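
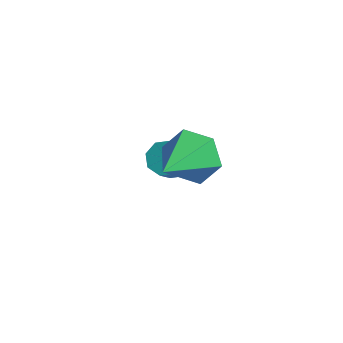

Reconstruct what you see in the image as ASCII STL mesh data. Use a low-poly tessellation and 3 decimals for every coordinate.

solid 
facet normal -0.082 0.872 -0.483
outer loop
vertex 4.117 2.246 2.732
vertex 3.714 1.844 2.074
vertex 3.251 2.167 2.736
endloop
endfacet
facet normal -0.007 0.124 0.992
outer loop
vertex 4.117 2.246 2.732
vertex 3.251 2.167 2.736
vertex 3.866 0.196 2.986
endloop
endfacet
facet normal -0.081 0.872 -0.482
outer loop
vertex 3.251 2.167 2.736
vertex 3.714 1.844 2.074
vertex 2.847 1.766 2.078
endloop
endfacet
facet normal -0.789 -0.172 0.589
outer loop
vertex 3.251 2.167 2.736
vertex 2.847 1.766 2.078
vertex 3.866 0.196 2.986
endloop
endfacet
facet normal -0.081 0.872 -0.482
outer loop
vertex 2.847 1.766 2.078
vertex 3.714 1.844 2.074
vertex 3.311 1.443 1.416
endloop
endfacet
facet normal -0.752 -0.619 -0.225
outer loop
vertex 2.847 1.766 2.078
vertex 3.311 1.443 1.416
vertex 3.866 0.196 2.986
endloop
endfacet
facet normal -0.081 0.872 -0.482
outer loop
vertex 3.311 1.443 1.416
vertex 3.714 1.844 2.074
vertex 4.177 1.521 1.412
endloop
endfacet
facet normal 0.066 -0.770 -0.635
outer loop
vertex 3.311 1.443 1.416
vertex 4.177 1.521 1.412
vertex 3.866 0.196 2.986
endloop
endfacet
facet normal -0.080 0.873 -0.482
outer loop
vertex 4.177 1.521 1.412
vertex 3.714 1.844 2.074
vertex 4.58 1.922 2.071
endloop
endfacet
facet normal 0.850 -0.474 -0.231
outer loop
vertex 4.177 1.521 1.412
vertex 4.58 1.922 2.071
vertex 3.866 0.196 2.986
endloop
endfacet
facet normal -0.080 0.872 -0.483
outer loop
vertex 4.58 1.922 2.071
vertex 3.714 1.844 2.074
vertex 4.117 2.246 2.732
endloop
endfacet
facet normal 0.812 -0.027 0.582
outer loop
vertex 4.58 1.922 2.071
vertex 4.117 2.246 2.732
vertex 3.866 0.196 2.986
endloop
endfacet
facet normal -0.148 0.634 -0.759
outer loop
vertex 2.319 3.787 -1.404
vertex 1.854 4.002 -1.134
vertex 2.419 4.129 -1.138
endloop
endfacet
facet normal 0.963 -0.082 -0.257
outer loop
vertex 2.319 3.787 -1.404
vertex 2.419 4.129 -1.138
vertex 2.512 2.963 -0.417
endloop
endfacet
facet normal 0.963 -0.082 -0.257
outer loop
vertex 2.512 2.963 -0.417
vertex 2.419 4.129 -1.138
vertex 2.612 3.305 -0.151
endloop
endfacet
facet normal 0.149 -0.634 0.759
outer loop
vertex 2.512 2.963 -0.417
vertex 2.612 3.305 -0.151
vertex 2.046 3.178 -0.146
endloop
endfacet
facet normal -0.148 0.634 -0.759
outer loop
vertex 2.419 4.129 -1.138
vertex 1.854 4.002 -1.134
vertex 2.188 4.396 -0.87
endloop
endfacet
facet normal 0.840 0.485 0.241
outer loop
vertex 2.419 4.129 -1.138
vertex 2.188 4.396 -0.87
vertex 2.612 3.305 -0.151
endloop
endfacet
facet normal 0.840 0.485 0.241
outer loop
vertex 2.612 3.305 -0.151
vertex 2.188 4.396 -0.87
vertex 2.381 3.572 0.117
endloop
endfacet
facet normal 0.149 -0.633 0.759
outer loop
vertex 2.612 3.305 -0.151
vertex 2.381 3.572 0.117
vertex 2.046 3.178 -0.146
endloop
endfacet
facet normal -0.149 0.634 -0.758
outer loop
vertex 2.188 4.396 -0.87
vertex 1.854 4.002 -1.134
vertex 1.761 4.432 -0.756
endloop
endfacet
facet normal 0.225 0.769 0.598
outer loop
vertex 2.188 4.396 -0.87
vertex 1.761 4.432 -0.756
vertex 2.381 3.572 0.117
endloop
endfacet
facet normal 0.226 0.769 0.598
outer loop
vertex 2.381 3.572 0.117
vertex 1.761 4.432 -0.756
vertex 1.953 3.609 0.231
endloop
endfacet
facet normal 0.148 -0.633 0.760
outer loop
vertex 2.381 3.572 0.117
vertex 1.953 3.609 0.231
vertex 2.046 3.178 -0.146
endloop
endfacet
facet normal -0.148 0.635 -0.758
outer loop
vertex 1.761 4.432 -0.756
vertex 1.854 4.002 -1.134
vertex 1.388 4.217 -0.863
endloop
endfacet
facet normal -0.521 0.603 0.604
outer loop
vertex 1.761 4.432 -0.756
vertex 1.388 4.217 -0.863
vertex 1.953 3.609 0.231
endloop
endfacet
facet normal -0.523 0.601 0.604
outer loop
vertex 1.953 3.609 0.231
vertex 1.388 4.217 -0.863
vertex 1.581 3.393 0.124
endloop
endfacet
facet normal 0.149 -0.633 0.760
outer loop
vertex 1.953 3.609 0.231
vertex 1.581 3.393 0.124
vertex 2.046 3.178 -0.146
endloop
endfacet
facet normal -0.149 0.634 -0.759
outer loop
vertex 1.388 4.217 -0.863
vertex 1.854 4.002 -1.134
vertex 1.288 3.875 -1.129
endloop
endfacet
facet normal -0.963 0.082 0.257
outer loop
vertex 1.388 4.217 -0.863
vertex 1.288 3.875 -1.129
vertex 1.581 3.393 0.124
endloop
endfacet
facet normal -0.963 0.082 0.257
outer loop
vertex 1.581 3.393 0.124
vertex 1.288 3.875 -1.129
vertex 1.481 3.051 -0.142
endloop
endfacet
facet normal 0.148 -0.634 0.759
outer loop
vertex 1.581 3.393 0.124
vertex 1.481 3.051 -0.142
vertex 2.046 3.178 -0.146
endloop
endfacet
facet normal -0.149 0.633 -0.759
outer loop
vertex 1.288 3.875 -1.129
vertex 1.854 4.002 -1.134
vertex 1.519 3.608 -1.397
endloop
endfacet
facet normal -0.840 -0.485 -0.241
outer loop
vertex 1.288 3.875 -1.129
vertex 1.519 3.608 -1.397
vertex 1.481 3.051 -0.142
endloop
endfacet
facet normal -0.840 -0.485 -0.241
outer loop
vertex 1.481 3.051 -0.142
vertex 1.519 3.608 -1.397
vertex 1.712 2.784 -0.41
endloop
endfacet
facet normal 0.148 -0.634 0.759
outer loop
vertex 1.481 3.051 -0.142
vertex 1.712 2.784 -0.41
vertex 2.046 3.178 -0.146
endloop
endfacet
facet normal -0.148 0.633 -0.760
outer loop
vertex 1.519 3.608 -1.397
vertex 1.854 4.002 -1.134
vertex 1.947 3.571 -1.511
endloop
endfacet
facet normal -0.226 -0.769 -0.598
outer loop
vertex 1.519 3.608 -1.397
vertex 1.947 3.571 -1.511
vertex 1.712 2.784 -0.41
endloop
endfacet
facet normal -0.225 -0.769 -0.598
outer loop
vertex 1.712 2.784 -0.41
vertex 1.947 3.571 -1.511
vertex 2.139 2.748 -0.524
endloop
endfacet
facet normal 0.149 -0.634 0.758
outer loop
vertex 1.712 2.784 -0.41
vertex 2.139 2.748 -0.524
vertex 2.046 3.178 -0.146
endloop
endfacet
facet normal -0.149 0.633 -0.760
outer loop
vertex 1.947 3.571 -1.511
vertex 1.854 4.002 -1.134
vertex 2.319 3.787 -1.404
endloop
endfacet
facet normal 0.523 -0.602 -0.604
outer loop
vertex 1.947 3.571 -1.511
vertex 2.319 3.787 -1.404
vertex 2.139 2.748 -0.524
endloop
endfacet
facet normal 0.521 -0.602 -0.605
outer loop
vertex 2.139 2.748 -0.524
vertex 2.319 3.787 -1.404
vertex 2.512 2.963 -0.417
endloop
endfacet
facet normal 0.148 -0.635 0.758
outer loop
vertex 2.139 2.748 -0.524
vertex 2.512 2.963 -0.417
vertex 2.046 3.178 -0.146
endloop
endfacet

endsolid


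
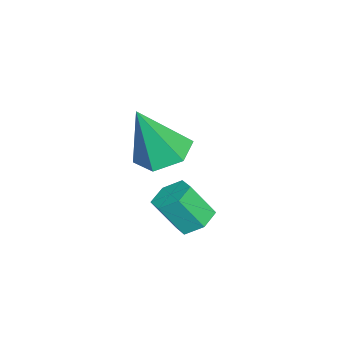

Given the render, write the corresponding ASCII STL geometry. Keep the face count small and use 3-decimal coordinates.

solid 
facet normal -0.113 0.543 -0.832
outer loop
vertex -3.07 -1.639 -3.456
vertex -3.683 -1.437 -3.241
vertex -3.131 -1.075 -3.08
endloop
endfacet
facet normal 0.990 0.137 -0.044
outer loop
vertex -3.07 -1.639 -3.456
vertex -3.131 -1.075 -3.08
vertex -2.924 -2.345 -2.374
endloop
endfacet
facet normal 0.990 0.136 -0.046
outer loop
vertex -2.924 -2.345 -2.374
vertex -3.131 -1.075 -3.08
vertex -2.984 -1.781 -1.998
endloop
endfacet
facet normal 0.113 -0.543 0.832
outer loop
vertex -2.924 -2.345 -2.374
vertex -2.984 -1.781 -1.998
vertex -3.537 -2.143 -2.159
endloop
endfacet
facet normal -0.114 0.543 -0.832
outer loop
vertex -3.131 -1.075 -3.08
vertex -3.683 -1.437 -3.241
vertex -3.743 -0.874 -2.865
endloop
endfacet
facet normal 0.418 0.786 0.456
outer loop
vertex -3.131 -1.075 -3.08
vertex -3.743 -0.874 -2.865
vertex -2.984 -1.781 -1.998
endloop
endfacet
facet normal 0.419 0.786 0.455
outer loop
vertex -2.984 -1.781 -1.998
vertex -3.743 -0.874 -2.865
vertex -3.597 -1.579 -1.783
endloop
endfacet
facet normal 0.113 -0.543 0.832
outer loop
vertex -2.984 -1.781 -1.998
vertex -3.597 -1.579 -1.783
vertex -3.537 -2.143 -2.159
endloop
endfacet
facet normal -0.113 0.544 -0.832
outer loop
vertex -3.743 -0.874 -2.865
vertex -3.683 -1.437 -3.241
vertex -4.296 -1.235 -3.026
endloop
endfacet
facet normal -0.571 0.651 0.501
outer loop
vertex -3.743 -0.874 -2.865
vertex -4.296 -1.235 -3.026
vertex -3.597 -1.579 -1.783
endloop
endfacet
facet normal -0.571 0.650 0.501
outer loop
vertex -3.597 -1.579 -1.783
vertex -4.296 -1.235 -3.026
vertex -4.15 -1.941 -1.944
endloop
endfacet
facet normal 0.113 -0.543 0.832
outer loop
vertex -3.597 -1.579 -1.783
vertex -4.15 -1.941 -1.944
vertex -3.537 -2.143 -2.159
endloop
endfacet
facet normal -0.113 0.543 -0.832
outer loop
vertex -4.296 -1.235 -3.026
vertex -3.683 -1.437 -3.241
vertex -4.236 -1.799 -3.402
endloop
endfacet
facet normal -0.990 -0.135 0.045
outer loop
vertex -4.296 -1.235 -3.026
vertex -4.236 -1.799 -3.402
vertex -4.15 -1.941 -1.944
endloop
endfacet
facet normal -0.990 -0.137 0.045
outer loop
vertex -4.15 -1.941 -1.944
vertex -4.236 -1.799 -3.402
vertex -4.089 -2.505 -2.32
endloop
endfacet
facet normal 0.113 -0.543 0.832
outer loop
vertex -4.15 -1.941 -1.944
vertex -4.089 -2.505 -2.32
vertex -3.537 -2.143 -2.159
endloop
endfacet
facet normal -0.113 0.543 -0.832
outer loop
vertex -4.236 -1.799 -3.402
vertex -3.683 -1.437 -3.241
vertex -3.623 -2.001 -3.617
endloop
endfacet
facet normal -0.419 -0.786 -0.456
outer loop
vertex -4.236 -1.799 -3.402
vertex -3.623 -2.001 -3.617
vertex -4.089 -2.505 -2.32
endloop
endfacet
facet normal -0.418 -0.786 -0.456
outer loop
vertex -4.089 -2.505 -2.32
vertex -3.623 -2.001 -3.617
vertex -3.477 -2.706 -2.535
endloop
endfacet
facet normal 0.114 -0.543 0.832
outer loop
vertex -4.089 -2.505 -2.32
vertex -3.477 -2.706 -2.535
vertex -3.537 -2.143 -2.159
endloop
endfacet
facet normal -0.113 0.543 -0.832
outer loop
vertex -3.623 -2.001 -3.617
vertex -3.683 -1.437 -3.241
vertex -3.07 -1.639 -3.456
endloop
endfacet
facet normal 0.571 -0.650 -0.501
outer loop
vertex -3.623 -2.001 -3.617
vertex -3.07 -1.639 -3.456
vertex -3.477 -2.706 -2.535
endloop
endfacet
facet normal 0.571 -0.650 -0.501
outer loop
vertex -3.477 -2.706 -2.535
vertex -3.07 -1.639 -3.456
vertex -2.924 -2.345 -2.374
endloop
endfacet
facet normal 0.113 -0.544 0.832
outer loop
vertex -3.477 -2.706 -2.535
vertex -2.924 -2.345 -2.374
vertex -3.537 -2.143 -2.159
endloop
endfacet
facet normal -0.227 0.322 -0.919
outer loop
vertex -3.477 -1.756 -0.655
vertex -4.06 -2.472 -0.762
vertex -4.369 -1.671 -0.405
endloop
endfacet
facet normal 0.242 0.756 0.608
outer loop
vertex -3.477 -1.756 -0.655
vertex -4.369 -1.671 -0.405
vertex -3.6 -3.128 1.102
endloop
endfacet
facet normal -0.227 0.322 -0.919
outer loop
vertex -4.369 -1.671 -0.405
vertex -4.06 -2.472 -0.762
vertex -4.952 -2.387 -0.512
endloop
endfacet
facet normal -0.608 0.392 0.690
outer loop
vertex -4.369 -1.671 -0.405
vertex -4.952 -2.387 -0.512
vertex -3.6 -3.128 1.102
endloop
endfacet
facet normal -0.227 0.323 -0.919
outer loop
vertex -4.952 -2.387 -0.512
vertex -4.06 -2.472 -0.762
vertex -4.644 -3.188 -0.87
endloop
endfacet
facet normal -0.768 -0.483 0.421
outer loop
vertex -4.952 -2.387 -0.512
vertex -4.644 -3.188 -0.87
vertex -3.6 -3.128 1.102
endloop
endfacet
facet normal -0.227 0.323 -0.919
outer loop
vertex -4.644 -3.188 -0.87
vertex -4.06 -2.472 -0.762
vertex -3.752 -3.273 -1.12
endloop
endfacet
facet normal -0.075 -0.995 0.070
outer loop
vertex -4.644 -3.188 -0.87
vertex -3.752 -3.273 -1.12
vertex -3.6 -3.128 1.102
endloop
endfacet
facet normal -0.228 0.323 -0.919
outer loop
vertex -3.752 -3.273 -1.12
vertex -4.06 -2.472 -0.762
vertex -3.169 -2.557 -1.013
endloop
endfacet
facet normal 0.776 -0.630 -0.012
outer loop
vertex -3.752 -3.273 -1.12
vertex -3.169 -2.557 -1.013
vertex -3.6 -3.128 1.102
endloop
endfacet
facet normal -0.228 0.323 -0.919
outer loop
vertex -3.169 -2.557 -1.013
vertex -4.06 -2.472 -0.762
vertex -3.477 -1.756 -0.655
endloop
endfacet
facet normal 0.935 0.245 0.257
outer loop
vertex -3.169 -2.557 -1.013
vertex -3.477 -1.756 -0.655
vertex -3.6 -3.128 1.102
endloop
endfacet

endsolid


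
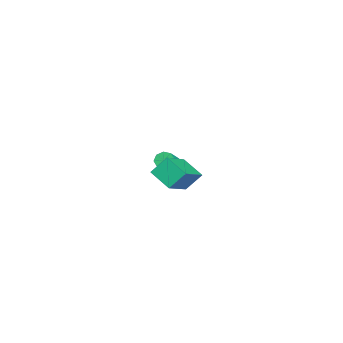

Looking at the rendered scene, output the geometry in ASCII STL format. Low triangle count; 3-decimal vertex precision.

solid 
facet normal -0.841 0.261 -0.474
outer loop
vertex 1.429 1.91 1.286
vertex 2.144 2.987 0.609
vertex 1.724 1.107 0.321
endloop
endfacet
facet normal -0.490 -0.738 0.464
outer loop
vertex 3.516 0.553 1.331
vertex 1.429 1.91 1.286
vertex 1.724 1.107 0.321
endloop
endfacet
facet normal -0.841 0.261 -0.475
outer loop
vertex 1.724 1.107 0.321
vertex 2.144 2.987 0.609
vertex 2.44 2.184 -0.356
endloop
endfacet
facet normal 0.229 -0.623 -0.748
outer loop
vertex 2.44 2.184 -0.356
vertex 3.516 0.553 1.331
vertex 1.724 1.107 0.321
endloop
endfacet
facet normal -0.229 0.623 0.748
outer loop
vertex 1.429 1.91 1.286
vertex 3.936 2.433 1.619
vertex 2.144 2.987 0.609
endloop
endfacet
facet normal -0.490 -0.738 0.464
outer loop
vertex 3.22 1.356 2.296
vertex 1.429 1.91 1.286
vertex 3.516 0.553 1.331
endloop
endfacet
facet normal -0.229 0.623 0.748
outer loop
vertex 3.22 1.356 2.296
vertex 3.936 2.433 1.619
vertex 1.429 1.91 1.286
endloop
endfacet
facet normal 0.490 0.738 -0.464
outer loop
vertex 2.144 2.987 0.609
vertex 3.936 2.433 1.619
vertex 2.44 2.184 -0.356
endloop
endfacet
facet normal 0.229 -0.623 -0.748
outer loop
vertex 4.231 1.63 0.654
vertex 3.516 0.553 1.331
vertex 2.44 2.184 -0.356
endloop
endfacet
facet normal 0.490 0.738 -0.464
outer loop
vertex 2.44 2.184 -0.356
vertex 3.936 2.433 1.619
vertex 4.231 1.63 0.654
endloop
endfacet
facet normal 0.841 -0.260 0.474
outer loop
vertex 4.231 1.63 0.654
vertex 3.22 1.356 2.296
vertex 3.516 0.553 1.331
endloop
endfacet
facet normal 0.841 -0.261 0.474
outer loop
vertex 3.936 2.433 1.619
vertex 3.22 1.356 2.296
vertex 4.231 1.63 0.654
endloop
endfacet
facet normal -0.732 0.191 -0.654
outer loop
vertex -3.937 -0.047 -2.667
vertex -4.21 0.287 -2.264
vertex -3.808 0.385 -2.685
endloop
endfacet
facet normal 0.618 -0.216 -0.756
outer loop
vertex -3.937 -0.047 -2.667
vertex -3.808 0.385 -2.685
vertex -2.898 -0.321 -1.739
endloop
endfacet
facet normal 0.618 -0.216 -0.756
outer loop
vertex -2.898 -0.321 -1.739
vertex -3.808 0.385 -2.685
vertex -2.769 0.112 -1.757
endloop
endfacet
facet normal 0.733 -0.191 0.653
outer loop
vertex -2.898 -0.321 -1.739
vertex -2.769 0.112 -1.757
vertex -3.17 0.013 -1.336
endloop
endfacet
facet normal -0.732 0.192 -0.654
outer loop
vertex -3.808 0.385 -2.685
vertex -4.21 0.287 -2.264
vertex -3.914 0.76 -2.456
endloop
endfacet
facet normal 0.640 0.524 -0.562
outer loop
vertex -3.808 0.385 -2.685
vertex -3.914 0.76 -2.456
vertex -2.769 0.112 -1.757
endloop
endfacet
facet normal 0.640 0.524 -0.562
outer loop
vertex -2.769 0.112 -1.757
vertex -3.914 0.76 -2.456
vertex -2.874 0.486 -1.528
endloop
endfacet
facet normal 0.733 -0.194 0.652
outer loop
vertex -2.769 0.112 -1.757
vertex -2.874 0.486 -1.528
vertex -3.17 0.013 -1.336
endloop
endfacet
facet normal -0.732 0.193 -0.654
outer loop
vertex -3.914 0.76 -2.456
vertex -4.21 0.287 -2.264
vertex -4.193 0.857 -2.115
endloop
endfacet
facet normal 0.286 0.957 -0.038
outer loop
vertex -3.914 0.76 -2.456
vertex -4.193 0.857 -2.115
vertex -2.874 0.486 -1.528
endloop
endfacet
facet normal 0.287 0.957 -0.040
outer loop
vertex -2.874 0.486 -1.528
vertex -4.193 0.857 -2.115
vertex -3.154 0.584 -1.187
endloop
endfacet
facet normal 0.731 -0.191 0.655
outer loop
vertex -2.874 0.486 -1.528
vertex -3.154 0.584 -1.187
vertex -3.17 0.013 -1.336
endloop
endfacet
facet normal -0.732 0.193 -0.654
outer loop
vertex -4.193 0.857 -2.115
vertex -4.21 0.287 -2.264
vertex -4.482 0.621 -1.861
endloop
endfacet
facet normal -0.234 0.830 0.506
outer loop
vertex -4.193 0.857 -2.115
vertex -4.482 0.621 -1.861
vertex -3.154 0.584 -1.187
endloop
endfacet
facet normal -0.234 0.829 0.507
outer loop
vertex -3.154 0.584 -1.187
vertex -4.482 0.621 -1.861
vertex -3.443 0.347 -0.933
endloop
endfacet
facet normal 0.732 -0.191 0.654
outer loop
vertex -3.154 0.584 -1.187
vertex -3.443 0.347 -0.933
vertex -3.17 0.013 -1.336
endloop
endfacet
facet normal -0.733 0.191 -0.653
outer loop
vertex -4.482 0.621 -1.861
vertex -4.21 0.287 -2.264
vertex -4.611 0.188 -1.843
endloop
endfacet
facet normal -0.618 0.216 0.756
outer loop
vertex -4.482 0.621 -1.861
vertex -4.611 0.188 -1.843
vertex -3.443 0.347 -0.933
endloop
endfacet
facet normal -0.618 0.216 0.756
outer loop
vertex -3.443 0.347 -0.933
vertex -4.611 0.188 -1.843
vertex -3.572 -0.085 -0.915
endloop
endfacet
facet normal 0.732 -0.191 0.654
outer loop
vertex -3.443 0.347 -0.933
vertex -3.572 -0.085 -0.915
vertex -3.17 0.013 -1.336
endloop
endfacet
facet normal -0.733 0.194 -0.652
outer loop
vertex -4.611 0.188 -1.843
vertex -4.21 0.287 -2.264
vertex -4.506 -0.186 -2.072
endloop
endfacet
facet normal -0.640 -0.524 0.562
outer loop
vertex -4.611 0.188 -1.843
vertex -4.506 -0.186 -2.072
vertex -3.572 -0.085 -0.915
endloop
endfacet
facet normal -0.640 -0.524 0.562
outer loop
vertex -3.572 -0.085 -0.915
vertex -4.506 -0.186 -2.072
vertex -3.466 -0.46 -1.144
endloop
endfacet
facet normal 0.732 -0.192 0.654
outer loop
vertex -3.572 -0.085 -0.915
vertex -3.466 -0.46 -1.144
vertex -3.17 0.013 -1.336
endloop
endfacet
facet normal -0.731 0.191 -0.655
outer loop
vertex -4.506 -0.186 -2.072
vertex -4.21 0.287 -2.264
vertex -4.226 -0.284 -2.413
endloop
endfacet
facet normal -0.287 -0.957 0.039
outer loop
vertex -4.506 -0.186 -2.072
vertex -4.226 -0.284 -2.413
vertex -3.466 -0.46 -1.144
endloop
endfacet
facet normal -0.286 -0.957 0.038
outer loop
vertex -3.466 -0.46 -1.144
vertex -4.226 -0.284 -2.413
vertex -3.187 -0.557 -1.485
endloop
endfacet
facet normal 0.732 -0.193 0.654
outer loop
vertex -3.466 -0.46 -1.144
vertex -3.187 -0.557 -1.485
vertex -3.17 0.013 -1.336
endloop
endfacet
facet normal -0.732 0.191 -0.654
outer loop
vertex -4.226 -0.284 -2.413
vertex -4.21 0.287 -2.264
vertex -3.937 -0.047 -2.667
endloop
endfacet
facet normal 0.235 -0.829 -0.507
outer loop
vertex -4.226 -0.284 -2.413
vertex -3.937 -0.047 -2.667
vertex -3.187 -0.557 -1.485
endloop
endfacet
facet normal 0.233 -0.830 -0.506
outer loop
vertex -3.187 -0.557 -1.485
vertex -3.937 -0.047 -2.667
vertex -2.898 -0.321 -1.739
endloop
endfacet
facet normal 0.732 -0.193 0.654
outer loop
vertex -3.187 -0.557 -1.485
vertex -2.898 -0.321 -1.739
vertex -3.17 0.013 -1.336
endloop
endfacet

endsolid


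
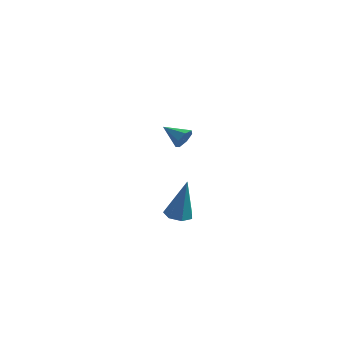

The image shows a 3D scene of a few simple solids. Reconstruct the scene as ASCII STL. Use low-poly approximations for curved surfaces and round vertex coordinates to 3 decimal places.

solid 
facet normal 0.921 -0.120 -0.372
outer loop
vertex -2.106 4.011 0.913
vertex -2.352 3.722 0.397
vertex -2.234 4.345 0.488
endloop
endfacet
facet normal -0.084 0.771 0.631
outer loop
vertex -2.106 4.011 0.913
vertex -2.234 4.345 0.488
vertex -3.548 3.878 0.883
endloop
endfacet
facet normal 0.920 -0.120 -0.374
outer loop
vertex -2.234 4.345 0.488
vertex -2.352 3.722 0.397
vertex -2.452 4.21 -0.005
endloop
endfacet
facet normal -0.359 0.929 -0.096
outer loop
vertex -2.234 4.345 0.488
vertex -2.452 4.21 -0.005
vertex -3.548 3.878 0.883
endloop
endfacet
facet normal 0.920 -0.119 -0.373
outer loop
vertex -2.452 4.21 -0.005
vertex -2.352 3.722 0.397
vertex -2.594 3.708 -0.195
endloop
endfacet
facet normal -0.644 0.423 -0.637
outer loop
vertex -2.452 4.21 -0.005
vertex -2.594 3.708 -0.195
vertex -3.548 3.878 0.883
endloop
endfacet
facet normal 0.920 -0.120 -0.373
outer loop
vertex -2.594 3.708 -0.195
vertex -2.352 3.722 0.397
vertex -2.554 3.217 0.061
endloop
endfacet
facet normal -0.725 -0.364 -0.584
outer loop
vertex -2.594 3.708 -0.195
vertex -2.554 3.217 0.061
vertex -3.548 3.878 0.883
endloop
endfacet
facet normal 0.920 -0.120 -0.373
outer loop
vertex -2.554 3.217 0.061
vertex -2.352 3.722 0.397
vertex -2.362 3.106 0.57
endloop
endfacet
facet normal -0.542 -0.840 0.021
outer loop
vertex -2.554 3.217 0.061
vertex -2.362 3.106 0.57
vertex -3.548 3.878 0.883
endloop
endfacet
facet normal 0.920 -0.120 -0.373
outer loop
vertex -2.362 3.106 0.57
vertex -2.352 3.722 0.397
vertex -2.162 3.46 0.949
endloop
endfacet
facet normal -0.230 -0.648 0.726
outer loop
vertex -2.362 3.106 0.57
vertex -2.162 3.46 0.949
vertex -3.548 3.878 0.883
endloop
endfacet
facet normal 0.920 -0.118 -0.373
outer loop
vertex -2.162 3.46 0.949
vertex -2.352 3.722 0.397
vertex -2.106 4.011 0.913
endloop
endfacet
facet normal -0.027 0.068 0.997
outer loop
vertex -2.162 3.46 0.949
vertex -2.106 4.011 0.913
vertex -3.548 3.878 0.883
endloop
endfacet
facet normal -0.167 -0.077 -0.983
outer loop
vertex 0.865 -2.155 -0.699
vertex 0.451 -2.683 -0.587
vertex 0.297 -2.021 -0.613
endloop
endfacet
facet normal 0.250 0.954 0.163
outer loop
vertex 0.865 -2.155 -0.699
vertex 0.297 -2.021 -0.613
vertex 0.809 -2.517 1.507
endloop
endfacet
facet normal -0.168 -0.078 -0.983
outer loop
vertex 0.297 -2.021 -0.613
vertex 0.451 -2.683 -0.587
vertex -0.155 -2.386 -0.507
endloop
endfacet
facet normal -0.551 0.773 0.314
outer loop
vertex 0.297 -2.021 -0.613
vertex -0.155 -2.386 -0.507
vertex 0.809 -2.517 1.507
endloop
endfacet
facet normal -0.168 -0.078 -0.983
outer loop
vertex -0.155 -2.386 -0.507
vertex 0.451 -2.683 -0.587
vertex -0.15 -2.974 -0.461
endloop
endfacet
facet normal -0.901 0.026 0.433
outer loop
vertex -0.155 -2.386 -0.507
vertex -0.15 -2.974 -0.461
vertex 0.809 -2.517 1.507
endloop
endfacet
facet normal -0.168 -0.078 -0.983
outer loop
vertex -0.15 -2.974 -0.461
vertex 0.451 -2.683 -0.587
vertex 0.308 -3.343 -0.51
endloop
endfacet
facet normal -0.538 -0.725 0.430
outer loop
vertex -0.15 -2.974 -0.461
vertex 0.308 -3.343 -0.51
vertex 0.809 -2.517 1.507
endloop
endfacet
facet normal -0.168 -0.078 -0.983
outer loop
vertex 0.308 -3.343 -0.51
vertex 0.451 -2.683 -0.587
vertex 0.874 -3.215 -0.617
endloop
endfacet
facet normal 0.265 -0.914 0.308
outer loop
vertex 0.308 -3.343 -0.51
vertex 0.874 -3.215 -0.617
vertex 0.809 -2.517 1.507
endloop
endfacet
facet normal -0.167 -0.078 -0.983
outer loop
vertex 0.874 -3.215 -0.617
vertex 0.451 -2.683 -0.587
vertex 1.122 -2.686 -0.701
endloop
endfacet
facet normal 0.903 -0.398 0.159
outer loop
vertex 0.874 -3.215 -0.617
vertex 1.122 -2.686 -0.701
vertex 0.809 -2.517 1.507
endloop
endfacet
facet normal -0.167 -0.077 -0.983
outer loop
vertex 1.122 -2.686 -0.701
vertex 0.451 -2.683 -0.587
vertex 0.865 -2.155 -0.699
endloop
endfacet
facet normal 0.896 0.433 0.094
outer loop
vertex 1.122 -2.686 -0.701
vertex 0.865 -2.155 -0.699
vertex 0.809 -2.517 1.507
endloop
endfacet

endsolid


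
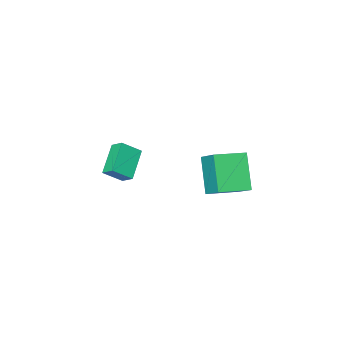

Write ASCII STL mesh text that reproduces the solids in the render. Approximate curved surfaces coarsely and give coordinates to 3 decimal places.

solid 
facet normal -0.653 -0.549 0.521
outer loop
vertex -0.136 -2.827 2.43
vertex -0.286 -2.178 2.925
vertex -1.011 -2.476 1.703
endloop
endfacet
facet normal 0.181 -0.783 -0.596
outer loop
vertex 0.126 -1.522 0.795
vertex -0.136 -2.827 2.43
vertex -1.011 -2.476 1.703
endloop
endfacet
facet normal -0.653 -0.549 0.521
outer loop
vertex -1.011 -2.476 1.703
vertex -0.286 -2.178 2.925
vertex -1.161 -1.827 2.198
endloop
endfacet
facet normal -0.735 0.295 -0.610
outer loop
vertex -1.161 -1.827 2.198
vertex 0.126 -1.522 0.795
vertex -1.011 -2.476 1.703
endloop
endfacet
facet normal 0.735 -0.295 0.610
outer loop
vertex -0.136 -2.827 2.43
vertex 0.851 -1.224 2.017
vertex -0.286 -2.178 2.925
endloop
endfacet
facet normal 0.181 -0.783 -0.596
outer loop
vertex 1.001 -1.873 1.522
vertex -0.136 -2.827 2.43
vertex 0.126 -1.522 0.795
endloop
endfacet
facet normal 0.735 -0.295 0.610
outer loop
vertex 1.001 -1.873 1.522
vertex 0.851 -1.224 2.017
vertex -0.136 -2.827 2.43
endloop
endfacet
facet normal -0.181 0.783 0.596
outer loop
vertex -0.286 -2.178 2.925
vertex 0.851 -1.224 2.017
vertex -1.161 -1.827 2.198
endloop
endfacet
facet normal -0.735 0.295 -0.610
outer loop
vertex -0.024 -0.873 1.29
vertex 0.126 -1.522 0.795
vertex -1.161 -1.827 2.198
endloop
endfacet
facet normal -0.181 0.783 0.596
outer loop
vertex -1.161 -1.827 2.198
vertex 0.851 -1.224 2.017
vertex -0.024 -0.873 1.29
endloop
endfacet
facet normal 0.653 0.549 -0.521
outer loop
vertex -0.024 -0.873 1.29
vertex 1.001 -1.873 1.522
vertex 0.126 -1.522 0.795
endloop
endfacet
facet normal 0.653 0.549 -0.521
outer loop
vertex 0.851 -1.224 2.017
vertex 1.001 -1.873 1.522
vertex -0.024 -0.873 1.29
endloop
endfacet
facet normal -0.955 0.254 -0.154
outer loop
vertex -3.228 3.637 4.624
vertex -2.659 4.831 3.071
vertex -3.389 2.436 3.642
endloop
endfacet
facet normal -0.279 -0.585 0.761
outer loop
vertex -1.861 2.029 3.889
vertex -3.228 3.637 4.624
vertex -3.389 2.436 3.642
endloop
endfacet
facet normal -0.955 0.254 -0.155
outer loop
vertex -3.389 2.436 3.642
vertex -2.659 4.831 3.071
vertex -2.82 3.629 2.089
endloop
endfacet
facet normal -0.103 -0.770 -0.629
outer loop
vertex -2.82 3.629 2.089
vertex -1.861 2.029 3.889
vertex -3.389 2.436 3.642
endloop
endfacet
facet normal 0.103 0.770 0.630
outer loop
vertex -3.228 3.637 4.624
vertex -1.131 4.424 3.318
vertex -2.659 4.831 3.071
endloop
endfacet
facet normal -0.279 -0.585 0.762
outer loop
vertex -1.7 3.231 4.871
vertex -3.228 3.637 4.624
vertex -1.861 2.029 3.889
endloop
endfacet
facet normal 0.103 0.770 0.629
outer loop
vertex -1.7 3.231 4.871
vertex -1.131 4.424 3.318
vertex -3.228 3.637 4.624
endloop
endfacet
facet normal 0.279 0.585 -0.762
outer loop
vertex -2.659 4.831 3.071
vertex -1.131 4.424 3.318
vertex -2.82 3.629 2.089
endloop
endfacet
facet normal -0.103 -0.770 -0.630
outer loop
vertex -1.292 3.223 2.336
vertex -1.861 2.029 3.889
vertex -2.82 3.629 2.089
endloop
endfacet
facet normal 0.279 0.585 -0.761
outer loop
vertex -2.82 3.629 2.089
vertex -1.131 4.424 3.318
vertex -1.292 3.223 2.336
endloop
endfacet
facet normal 0.955 -0.254 0.154
outer loop
vertex -1.292 3.223 2.336
vertex -1.7 3.231 4.871
vertex -1.861 2.029 3.889
endloop
endfacet
facet normal 0.955 -0.254 0.154
outer loop
vertex -1.131 4.424 3.318
vertex -1.7 3.231 4.871
vertex -1.292 3.223 2.336
endloop
endfacet

endsolid


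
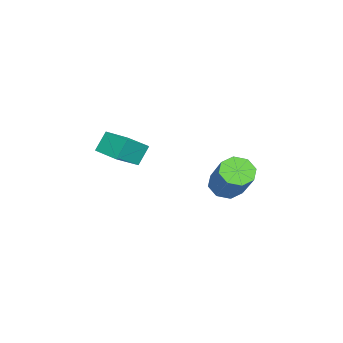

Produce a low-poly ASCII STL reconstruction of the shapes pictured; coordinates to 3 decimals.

solid 
facet normal -0.599 -0.340 -0.725
outer loop
vertex 3.158 1.542 0.568
vertex 2.62 1.241 1.154
vertex 2.705 1.977 0.738
endloop
endfacet
facet normal 0.396 0.661 -0.637
outer loop
vertex 3.158 1.542 0.568
vertex 2.705 1.977 0.738
vertex 4.457 2.281 2.141
endloop
endfacet
facet normal 0.396 0.661 -0.637
outer loop
vertex 4.457 2.281 2.141
vertex 2.705 1.977 0.738
vertex 4.004 2.716 2.311
endloop
endfacet
facet normal 0.599 0.340 0.725
outer loop
vertex 4.457 2.281 2.141
vertex 4.004 2.716 2.311
vertex 3.92 1.979 2.726
endloop
endfacet
facet normal -0.598 -0.341 -0.725
outer loop
vertex 2.705 1.977 0.738
vertex 2.62 1.241 1.154
vertex 2.202 1.981 1.151
endloop
endfacet
facet normal -0.212 0.940 -0.267
outer loop
vertex 2.705 1.977 0.738
vertex 2.202 1.981 1.151
vertex 4.004 2.716 2.311
endloop
endfacet
facet normal -0.212 0.940 -0.267
outer loop
vertex 4.004 2.716 2.311
vertex 2.202 1.981 1.151
vertex 3.502 2.72 2.724
endloop
endfacet
facet normal 0.599 0.340 0.725
outer loop
vertex 4.004 2.716 2.311
vertex 3.502 2.72 2.724
vertex 3.92 1.979 2.726
endloop
endfacet
facet normal -0.599 -0.341 -0.724
outer loop
vertex 2.202 1.981 1.151
vertex 2.62 1.241 1.154
vertex 1.945 1.551 1.566
endloop
endfacet
facet normal -0.696 0.668 0.261
outer loop
vertex 2.202 1.981 1.151
vertex 1.945 1.551 1.566
vertex 3.502 2.72 2.724
endloop
endfacet
facet normal -0.696 0.669 0.260
outer loop
vertex 3.502 2.72 2.724
vertex 1.945 1.551 1.566
vertex 3.244 2.29 3.139
endloop
endfacet
facet normal 0.599 0.340 0.725
outer loop
vertex 3.502 2.72 2.724
vertex 3.244 2.29 3.139
vertex 3.92 1.979 2.726
endloop
endfacet
facet normal -0.599 -0.340 -0.725
outer loop
vertex 1.945 1.551 1.566
vertex 2.62 1.241 1.154
vertex 2.083 0.939 1.739
endloop
endfacet
facet normal -0.772 0.005 0.635
outer loop
vertex 1.945 1.551 1.566
vertex 2.083 0.939 1.739
vertex 3.244 2.29 3.139
endloop
endfacet
facet normal -0.772 0.005 0.635
outer loop
vertex 3.244 2.29 3.139
vertex 2.083 0.939 1.739
vertex 3.382 1.678 3.312
endloop
endfacet
facet normal 0.599 0.340 0.725
outer loop
vertex 3.244 2.29 3.139
vertex 3.382 1.678 3.312
vertex 3.92 1.979 2.726
endloop
endfacet
facet normal -0.599 -0.340 -0.725
outer loop
vertex 2.083 0.939 1.739
vertex 2.62 1.241 1.154
vertex 2.536 0.504 1.569
endloop
endfacet
facet normal -0.396 -0.661 0.637
outer loop
vertex 2.083 0.939 1.739
vertex 2.536 0.504 1.569
vertex 3.382 1.678 3.312
endloop
endfacet
facet normal -0.396 -0.661 0.637
outer loop
vertex 3.382 1.678 3.312
vertex 2.536 0.504 1.569
vertex 3.835 1.243 3.142
endloop
endfacet
facet normal 0.599 0.340 0.725
outer loop
vertex 3.382 1.678 3.312
vertex 3.835 1.243 3.142
vertex 3.92 1.979 2.726
endloop
endfacet
facet normal -0.599 -0.340 -0.725
outer loop
vertex 2.536 0.504 1.569
vertex 2.62 1.241 1.154
vertex 3.038 0.5 1.156
endloop
endfacet
facet normal 0.212 -0.940 0.267
outer loop
vertex 2.536 0.504 1.569
vertex 3.038 0.5 1.156
vertex 3.835 1.243 3.142
endloop
endfacet
facet normal 0.212 -0.940 0.267
outer loop
vertex 3.835 1.243 3.142
vertex 3.038 0.5 1.156
vertex 4.338 1.239 2.729
endloop
endfacet
facet normal 0.598 0.341 0.725
outer loop
vertex 3.835 1.243 3.142
vertex 4.338 1.239 2.729
vertex 3.92 1.979 2.726
endloop
endfacet
facet normal -0.599 -0.340 -0.725
outer loop
vertex 3.038 0.5 1.156
vertex 2.62 1.241 1.154
vertex 3.296 0.93 0.741
endloop
endfacet
facet normal 0.696 -0.669 -0.261
outer loop
vertex 3.038 0.5 1.156
vertex 3.296 0.93 0.741
vertex 4.338 1.239 2.729
endloop
endfacet
facet normal 0.696 -0.668 -0.261
outer loop
vertex 4.338 1.239 2.729
vertex 3.296 0.93 0.741
vertex 4.595 1.669 2.314
endloop
endfacet
facet normal 0.599 0.341 0.724
outer loop
vertex 4.338 1.239 2.729
vertex 4.595 1.669 2.314
vertex 3.92 1.979 2.726
endloop
endfacet
facet normal -0.599 -0.340 -0.725
outer loop
vertex 3.296 0.93 0.741
vertex 2.62 1.241 1.154
vertex 3.158 1.542 0.568
endloop
endfacet
facet normal 0.772 -0.005 -0.635
outer loop
vertex 3.296 0.93 0.741
vertex 3.158 1.542 0.568
vertex 4.595 1.669 2.314
endloop
endfacet
facet normal 0.772 -0.005 -0.635
outer loop
vertex 4.595 1.669 2.314
vertex 3.158 1.542 0.568
vertex 4.457 2.281 2.141
endloop
endfacet
facet normal 0.599 0.340 0.725
outer loop
vertex 4.595 1.669 2.314
vertex 4.457 2.281 2.141
vertex 3.92 1.979 2.726
endloop
endfacet
facet normal -0.433 0.317 0.844
outer loop
vertex 2.405 -4.264 3.732
vertex 3.174 -3.095 3.688
vertex 1.283 -3.557 2.89
endloop
endfacet
facet normal -0.550 -0.835 0.031
outer loop
vertex 1.786 -3.925 1.912
vertex 2.405 -4.264 3.732
vertex 1.283 -3.557 2.89
endloop
endfacet
facet normal -0.433 0.317 0.844
outer loop
vertex 1.283 -3.557 2.89
vertex 3.174 -3.095 3.688
vertex 2.053 -2.389 2.847
endloop
endfacet
facet normal -0.714 0.451 -0.537
outer loop
vertex 2.053 -2.389 2.847
vertex 1.786 -3.925 1.912
vertex 1.283 -3.557 2.89
endloop
endfacet
facet normal 0.714 -0.450 0.536
outer loop
vertex 2.405 -4.264 3.732
vertex 3.677 -3.463 2.71
vertex 3.174 -3.095 3.688
endloop
endfacet
facet normal -0.549 -0.835 0.031
outer loop
vertex 2.907 -4.631 2.753
vertex 2.405 -4.264 3.732
vertex 1.786 -3.925 1.912
endloop
endfacet
facet normal 0.714 -0.451 0.535
outer loop
vertex 2.907 -4.631 2.753
vertex 3.677 -3.463 2.71
vertex 2.405 -4.264 3.732
endloop
endfacet
facet normal 0.549 0.835 -0.032
outer loop
vertex 3.174 -3.095 3.688
vertex 3.677 -3.463 2.71
vertex 2.053 -2.389 2.847
endloop
endfacet
facet normal -0.715 0.450 -0.535
outer loop
vertex 2.555 -2.756 1.868
vertex 1.786 -3.925 1.912
vertex 2.053 -2.389 2.847
endloop
endfacet
facet normal 0.550 0.835 -0.031
outer loop
vertex 2.053 -2.389 2.847
vertex 3.677 -3.463 2.71
vertex 2.555 -2.756 1.868
endloop
endfacet
facet normal 0.433 -0.317 -0.844
outer loop
vertex 2.555 -2.756 1.868
vertex 2.907 -4.631 2.753
vertex 1.786 -3.925 1.912
endloop
endfacet
facet normal 0.433 -0.317 -0.844
outer loop
vertex 3.677 -3.463 2.71
vertex 2.907 -4.631 2.753
vertex 2.555 -2.756 1.868
endloop
endfacet

endsolid


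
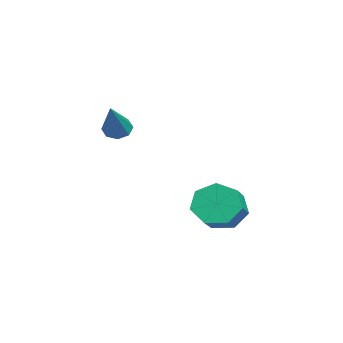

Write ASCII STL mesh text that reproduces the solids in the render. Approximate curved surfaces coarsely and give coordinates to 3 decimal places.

solid 
facet normal -0.707 0.142 -0.693
outer loop
vertex 2.525 0.159 -0.337
vertex 2.189 -0.251 -0.078
vertex 2.252 0.333 -0.023
endloop
endfacet
facet normal 0.532 0.847 -0.006
outer loop
vertex 2.525 0.159 -0.337
vertex 2.252 0.333 -0.023
vertex 3.671 -0.549 1.378
endloop
endfacet
facet normal -0.706 0.142 -0.694
outer loop
vertex 2.252 0.333 -0.023
vertex 2.189 -0.251 -0.078
vertex 1.941 0.165 0.259
endloop
endfacet
facet normal 0.014 0.852 0.523
outer loop
vertex 2.252 0.333 -0.023
vertex 1.941 0.165 0.259
vertex 3.671 -0.549 1.378
endloop
endfacet
facet normal -0.706 0.142 -0.694
outer loop
vertex 1.941 0.165 0.259
vertex 2.189 -0.251 -0.078
vertex 1.776 -0.246 0.343
endloop
endfacet
facet normal -0.409 0.337 0.848
outer loop
vertex 1.941 0.165 0.259
vertex 1.776 -0.246 0.343
vertex 3.671 -0.549 1.378
endloop
endfacet
facet normal -0.706 0.143 -0.694
outer loop
vertex 1.776 -0.246 0.343
vertex 2.189 -0.251 -0.078
vertex 1.852 -0.661 0.18
endloop
endfacet
facet normal -0.488 -0.395 0.778
outer loop
vertex 1.776 -0.246 0.343
vertex 1.852 -0.661 0.18
vertex 3.671 -0.549 1.378
endloop
endfacet
facet normal -0.705 0.143 -0.694
outer loop
vertex 1.852 -0.661 0.18
vertex 2.189 -0.251 -0.078
vertex 2.126 -0.835 -0.134
endloop
endfacet
facet normal -0.177 -0.918 0.354
outer loop
vertex 1.852 -0.661 0.18
vertex 2.126 -0.835 -0.134
vertex 3.671 -0.549 1.378
endloop
endfacet
facet normal -0.706 0.143 -0.694
outer loop
vertex 2.126 -0.835 -0.134
vertex 2.189 -0.251 -0.078
vertex 2.436 -0.667 -0.415
endloop
endfacet
facet normal 0.342 -0.923 -0.175
outer loop
vertex 2.126 -0.835 -0.134
vertex 2.436 -0.667 -0.415
vertex 3.671 -0.549 1.378
endloop
endfacet
facet normal -0.707 0.142 -0.693
outer loop
vertex 2.436 -0.667 -0.415
vertex 2.189 -0.251 -0.078
vertex 2.602 -0.255 -0.5
endloop
endfacet
facet normal 0.763 -0.410 -0.499
outer loop
vertex 2.436 -0.667 -0.415
vertex 2.602 -0.255 -0.5
vertex 3.671 -0.549 1.378
endloop
endfacet
facet normal -0.707 0.141 -0.693
outer loop
vertex 2.602 -0.255 -0.5
vertex 2.189 -0.251 -0.078
vertex 2.525 0.159 -0.337
endloop
endfacet
facet normal 0.843 0.326 -0.429
outer loop
vertex 2.602 -0.255 -0.5
vertex 2.525 0.159 -0.337
vertex 3.671 -0.549 1.378
endloop
endfacet
facet normal -0.827 0.245 -0.506
outer loop
vertex 3.58 3.117 -4.73
vertex 3.224 3.572 -3.927
vertex 3.78 3.949 -4.654
endloop
endfacet
facet normal 0.511 -0.044 -0.858
outer loop
vertex 3.58 3.117 -4.73
vertex 3.78 3.949 -4.654
vertex 4.813 2.753 -3.977
endloop
endfacet
facet normal 0.512 -0.043 -0.858
outer loop
vertex 4.813 2.753 -3.977
vertex 3.78 3.949 -4.654
vertex 5.012 3.585 -3.9
endloop
endfacet
facet normal 0.827 -0.245 0.506
outer loop
vertex 4.813 2.753 -3.977
vertex 5.012 3.585 -3.9
vertex 4.456 3.208 -3.173
endloop
endfacet
facet normal -0.827 0.244 -0.506
outer loop
vertex 3.78 3.949 -4.654
vertex 3.224 3.572 -3.927
vertex 3.56 4.497 -4.03
endloop
endfacet
facet normal 0.500 0.730 -0.465
outer loop
vertex 3.78 3.949 -4.654
vertex 3.56 4.497 -4.03
vertex 5.012 3.585 -3.9
endloop
endfacet
facet normal 0.500 0.730 -0.466
outer loop
vertex 5.012 3.585 -3.9
vertex 3.56 4.497 -4.03
vertex 4.793 4.133 -3.276
endloop
endfacet
facet normal 0.827 -0.245 0.506
outer loop
vertex 5.012 3.585 -3.9
vertex 4.793 4.133 -3.276
vertex 4.456 3.208 -3.173
endloop
endfacet
facet normal -0.827 0.244 -0.506
outer loop
vertex 3.56 4.497 -4.03
vertex 3.224 3.572 -3.927
vertex 3.087 4.349 -3.328
endloop
endfacet
facet normal 0.112 0.954 0.277
outer loop
vertex 3.56 4.497 -4.03
vertex 3.087 4.349 -3.328
vertex 4.793 4.133 -3.276
endloop
endfacet
facet normal 0.112 0.954 0.277
outer loop
vertex 4.793 4.133 -3.276
vertex 3.087 4.349 -3.328
vertex 4.32 3.985 -2.575
endloop
endfacet
facet normal 0.827 -0.245 0.506
outer loop
vertex 4.793 4.133 -3.276
vertex 4.32 3.985 -2.575
vertex 4.456 3.208 -3.173
endloop
endfacet
facet normal -0.827 0.244 -0.506
outer loop
vertex 3.087 4.349 -3.328
vertex 3.224 3.572 -3.927
vertex 2.717 3.615 -3.077
endloop
endfacet
facet normal -0.360 0.459 0.812
outer loop
vertex 3.087 4.349 -3.328
vertex 2.717 3.615 -3.077
vertex 4.32 3.985 -2.575
endloop
endfacet
facet normal -0.360 0.459 0.812
outer loop
vertex 4.32 3.985 -2.575
vertex 2.717 3.615 -3.077
vertex 3.95 3.251 -2.324
endloop
endfacet
facet normal 0.827 -0.244 0.506
outer loop
vertex 4.32 3.985 -2.575
vertex 3.95 3.251 -2.324
vertex 4.456 3.208 -3.173
endloop
endfacet
facet normal -0.827 0.245 -0.506
outer loop
vertex 2.717 3.615 -3.077
vertex 3.224 3.572 -3.927
vertex 2.728 2.849 -3.466
endloop
endfacet
facet normal -0.561 -0.381 0.735
outer loop
vertex 2.717 3.615 -3.077
vertex 2.728 2.849 -3.466
vertex 3.95 3.251 -2.324
endloop
endfacet
facet normal -0.562 -0.380 0.735
outer loop
vertex 3.95 3.251 -2.324
vertex 2.728 2.849 -3.466
vertex 3.961 2.485 -2.712
endloop
endfacet
facet normal 0.828 -0.244 0.506
outer loop
vertex 3.95 3.251 -2.324
vertex 3.961 2.485 -2.712
vertex 4.456 3.208 -3.173
endloop
endfacet
facet normal -0.827 0.245 -0.506
outer loop
vertex 2.728 2.849 -3.466
vertex 3.224 3.572 -3.927
vertex 3.113 2.628 -4.202
endloop
endfacet
facet normal -0.339 -0.935 0.103
outer loop
vertex 2.728 2.849 -3.466
vertex 3.113 2.628 -4.202
vertex 3.961 2.485 -2.712
endloop
endfacet
facet normal -0.341 -0.934 0.104
outer loop
vertex 3.961 2.485 -2.712
vertex 3.113 2.628 -4.202
vertex 4.345 2.263 -3.448
endloop
endfacet
facet normal 0.828 -0.244 0.505
outer loop
vertex 3.961 2.485 -2.712
vertex 4.345 2.263 -3.448
vertex 4.456 3.208 -3.173
endloop
endfacet
facet normal -0.827 0.245 -0.505
outer loop
vertex 3.113 2.628 -4.202
vertex 3.224 3.572 -3.927
vertex 3.58 3.117 -4.73
endloop
endfacet
facet normal 0.138 -0.784 -0.605
outer loop
vertex 3.113 2.628 -4.202
vertex 3.58 3.117 -4.73
vertex 4.345 2.263 -3.448
endloop
endfacet
facet normal 0.138 -0.784 -0.605
outer loop
vertex 4.345 2.263 -3.448
vertex 3.58 3.117 -4.73
vertex 4.813 2.753 -3.977
endloop
endfacet
facet normal 0.827 -0.244 0.506
outer loop
vertex 4.345 2.263 -3.448
vertex 4.813 2.753 -3.977
vertex 4.456 3.208 -3.173
endloop
endfacet

endsolid


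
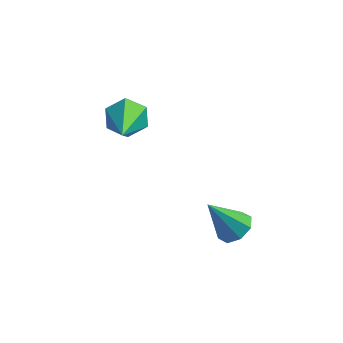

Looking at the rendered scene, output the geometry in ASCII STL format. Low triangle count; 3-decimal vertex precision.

solid 
facet normal -0.117 0.869 -0.480
outer loop
vertex 0.652 4.644 2.194
vertex 0.035 4.702 2.449
vertex 0.56 4.955 2.779
endloop
endfacet
facet normal 0.976 -0.085 0.199
outer loop
vertex 0.652 4.644 2.194
vertex 0.56 4.955 2.779
vertex 0.265 2.998 3.391
endloop
endfacet
facet normal -0.117 0.869 -0.480
outer loop
vertex 0.56 4.955 2.779
vertex 0.035 4.702 2.449
vertex -0.057 5.013 3.035
endloop
endfacet
facet normal 0.391 0.220 0.893
outer loop
vertex 0.56 4.955 2.779
vertex -0.057 5.013 3.035
vertex 0.265 2.998 3.391
endloop
endfacet
facet normal -0.117 0.870 -0.480
outer loop
vertex -0.057 5.013 3.035
vertex 0.035 4.702 2.449
vertex -0.581 4.76 2.704
endloop
endfacet
facet normal -0.553 0.058 0.831
outer loop
vertex -0.057 5.013 3.035
vertex -0.581 4.76 2.704
vertex 0.265 2.998 3.391
endloop
endfacet
facet normal -0.117 0.869 -0.481
outer loop
vertex -0.581 4.76 2.704
vertex 0.035 4.702 2.449
vertex -0.489 4.448 2.118
endloop
endfacet
facet normal -0.910 -0.408 0.074
outer loop
vertex -0.581 4.76 2.704
vertex -0.489 4.448 2.118
vertex 0.265 2.998 3.391
endloop
endfacet
facet normal -0.117 0.869 -0.481
outer loop
vertex -0.489 4.448 2.118
vertex 0.035 4.702 2.449
vertex 0.127 4.39 1.863
endloop
endfacet
facet normal -0.324 -0.714 -0.621
outer loop
vertex -0.489 4.448 2.118
vertex 0.127 4.39 1.863
vertex 0.265 2.998 3.391
endloop
endfacet
facet normal -0.117 0.869 -0.481
outer loop
vertex 0.127 4.39 1.863
vertex 0.035 4.702 2.449
vertex 0.652 4.644 2.194
endloop
endfacet
facet normal 0.619 -0.552 -0.559
outer loop
vertex 0.127 4.39 1.863
vertex 0.652 4.644 2.194
vertex 0.265 2.998 3.391
endloop
endfacet
facet normal 0.550 0.110 -0.828
outer loop
vertex 4.026 1.641 1.261
vertex 3.565 1.822 0.979
vertex 3.976 2.073 1.285
endloop
endfacet
facet normal 0.567 0.020 0.823
outer loop
vertex 4.026 1.641 1.261
vertex 3.976 2.073 1.285
vertex 2.835 1.678 2.081
endloop
endfacet
facet normal 0.550 0.108 -0.828
outer loop
vertex 3.976 2.073 1.285
vertex 3.565 1.822 0.979
vertex 3.685 2.359 1.129
endloop
endfacet
facet normal 0.266 0.656 0.707
outer loop
vertex 3.976 2.073 1.285
vertex 3.685 2.359 1.129
vertex 2.835 1.678 2.081
endloop
endfacet
facet normal 0.549 0.109 -0.829
outer loop
vertex 3.685 2.359 1.129
vertex 3.565 1.822 0.979
vertex 3.324 2.331 0.886
endloop
endfacet
facet normal -0.308 0.882 0.356
outer loop
vertex 3.685 2.359 1.129
vertex 3.324 2.331 0.886
vertex 2.835 1.678 2.081
endloop
endfacet
facet normal 0.550 0.109 -0.828
outer loop
vertex 3.324 2.331 0.886
vertex 3.565 1.822 0.979
vertex 3.104 2.004 0.697
endloop
endfacet
facet normal -0.822 0.568 -0.026
outer loop
vertex 3.324 2.331 0.886
vertex 3.104 2.004 0.697
vertex 2.835 1.678 2.081
endloop
endfacet
facet normal 0.550 0.109 -0.828
outer loop
vertex 3.104 2.004 0.697
vertex 3.565 1.822 0.979
vertex 3.155 1.572 0.674
endloop
endfacet
facet normal -0.972 -0.103 -0.213
outer loop
vertex 3.104 2.004 0.697
vertex 3.155 1.572 0.674
vertex 2.835 1.678 2.081
endloop
endfacet
facet normal 0.550 0.109 -0.828
outer loop
vertex 3.155 1.572 0.674
vertex 3.565 1.822 0.979
vertex 3.445 1.286 0.829
endloop
endfacet
facet normal -0.672 -0.734 -0.098
outer loop
vertex 3.155 1.572 0.674
vertex 3.445 1.286 0.829
vertex 2.835 1.678 2.081
endloop
endfacet
facet normal 0.549 0.109 -0.829
outer loop
vertex 3.445 1.286 0.829
vertex 3.565 1.822 0.979
vertex 3.806 1.314 1.072
endloop
endfacet
facet normal -0.097 -0.962 0.254
outer loop
vertex 3.445 1.286 0.829
vertex 3.806 1.314 1.072
vertex 2.835 1.678 2.081
endloop
endfacet
facet normal 0.550 0.109 -0.828
outer loop
vertex 3.806 1.314 1.072
vertex 3.565 1.822 0.979
vertex 4.026 1.641 1.261
endloop
endfacet
facet normal 0.418 -0.649 0.636
outer loop
vertex 3.806 1.314 1.072
vertex 4.026 1.641 1.261
vertex 2.835 1.678 2.081
endloop
endfacet

endsolid


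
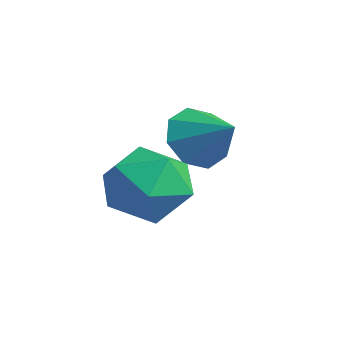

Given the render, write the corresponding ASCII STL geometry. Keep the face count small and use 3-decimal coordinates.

solid 
facet normal -0.063 0.524 0.849
outer loop
vertex -2.903 -0.161 0.912
vertex -3.478 -1.126 1.465
vertex -2.23 -1.036 1.502
endloop
endfacet
facet normal 0.513 0.715 0.475
outer loop
vertex -2.903 -0.161 0.912
vertex -2.23 -1.036 1.502
vertex -1.842 -0.584 0.402
endloop
endfacet
facet normal 0.295 0.941 -0.166
outer loop
vertex -2.903 -0.161 0.912
vertex -1.842 -0.584 0.402
vertex -2.849 -0.395 -0.316
endloop
endfacet
facet normal -0.417 0.889 -0.188
outer loop
vertex -2.903 -0.161 0.912
vertex -2.849 -0.395 -0.316
vertex -3.86 -0.73 0.341
endloop
endfacet
facet normal -0.638 0.632 0.440
outer loop
vertex -2.903 -0.161 0.912
vertex -3.86 -0.73 0.341
vertex -3.478 -1.126 1.465
endloop
endfacet
facet normal 0.916 0.134 0.378
outer loop
vertex -1.842 -0.584 0.402
vertex -2.23 -1.036 1.502
vertex -1.76 -1.81 0.639
endloop
endfacet
facet normal -0.017 -0.175 0.984
outer loop
vertex -2.23 -1.036 1.502
vertex -3.478 -1.126 1.465
vertex -2.771 -2.145 1.296
endloop
endfacet
facet normal -0.947 -0.001 0.321
outer loop
vertex -3.478 -1.126 1.465
vertex -3.86 -0.73 0.341
vertex -3.778 -1.956 0.578
endloop
endfacet
facet normal -0.588 0.416 -0.693
outer loop
vertex -3.86 -0.73 0.341
vertex -2.849 -0.395 -0.316
vertex -3.39 -1.504 -0.522
endloop
endfacet
facet normal 0.563 0.500 -0.658
outer loop
vertex -2.849 -0.395 -0.316
vertex -1.842 -0.584 0.402
vertex -2.142 -1.414 -0.485
endloop
endfacet
facet normal 0.417 -0.889 0.188
outer loop
vertex -2.717 -2.379 0.068
vertex -1.76 -1.81 0.639
vertex -2.771 -2.145 1.296
endloop
endfacet
facet normal -0.295 -0.941 0.166
outer loop
vertex -2.717 -2.379 0.068
vertex -2.771 -2.145 1.296
vertex -3.778 -1.956 0.578
endloop
endfacet
facet normal -0.513 -0.715 -0.475
outer loop
vertex -2.717 -2.379 0.068
vertex -3.778 -1.956 0.578
vertex -3.39 -1.504 -0.522
endloop
endfacet
facet normal 0.063 -0.524 -0.849
outer loop
vertex -2.717 -2.379 0.068
vertex -3.39 -1.504 -0.522
vertex -2.142 -1.414 -0.485
endloop
endfacet
facet normal 0.638 -0.632 -0.440
outer loop
vertex -2.717 -2.379 0.068
vertex -2.142 -1.414 -0.485
vertex -1.76 -1.81 0.639
endloop
endfacet
facet normal 0.588 -0.416 0.693
outer loop
vertex -2.771 -2.145 1.296
vertex -1.76 -1.81 0.639
vertex -2.23 -1.036 1.502
endloop
endfacet
facet normal -0.563 -0.500 0.658
outer loop
vertex -3.778 -1.956 0.578
vertex -2.771 -2.145 1.296
vertex -3.478 -1.126 1.465
endloop
endfacet
facet normal -0.916 -0.134 -0.378
outer loop
vertex -3.39 -1.504 -0.522
vertex -3.778 -1.956 0.578
vertex -3.86 -0.73 0.341
endloop
endfacet
facet normal 0.017 0.175 -0.984
outer loop
vertex -2.142 -1.414 -0.485
vertex -3.39 -1.504 -0.522
vertex -2.849 -0.395 -0.316
endloop
endfacet
facet normal 0.947 0.001 -0.321
outer loop
vertex -1.76 -1.81 0.639
vertex -2.142 -1.414 -0.485
vertex -1.842 -0.584 0.402
endloop
endfacet
facet normal -0.834 -0.221 -0.506
outer loop
vertex -3.281 0.644 0.436
vertex -3.794 0.639 1.283
vertex -3.566 1.326 0.607
endloop
endfacet
facet normal 0.787 0.438 -0.434
outer loop
vertex -3.281 0.644 0.436
vertex -3.566 1.326 0.607
vertex -2.586 0.961 2.017
endloop
endfacet
facet normal -0.833 -0.222 -0.506
outer loop
vertex -3.566 1.326 0.607
vertex -3.794 0.639 1.283
vertex -3.984 1.605 1.173
endloop
endfacet
facet normal 0.462 0.882 -0.093
outer loop
vertex -3.566 1.326 0.607
vertex -3.984 1.605 1.173
vertex -2.586 0.961 2.017
endloop
endfacet
facet normal -0.833 -0.222 -0.507
outer loop
vertex -3.984 1.605 1.173
vertex -3.794 0.639 1.283
vertex -4.292 1.318 1.804
endloop
endfacet
facet normal 0.126 0.878 0.461
outer loop
vertex -3.984 1.605 1.173
vertex -4.292 1.318 1.804
vertex -2.586 0.961 2.017
endloop
endfacet
facet normal -0.833 -0.223 -0.506
outer loop
vertex -4.292 1.318 1.804
vertex -3.794 0.639 1.283
vertex -4.307 0.634 2.13
endloop
endfacet
facet normal -0.023 0.431 0.902
outer loop
vertex -4.292 1.318 1.804
vertex -4.307 0.634 2.13
vertex -2.586 0.961 2.017
endloop
endfacet
facet normal -0.833 -0.222 -0.506
outer loop
vertex -4.307 0.634 2.13
vertex -3.794 0.639 1.283
vertex -4.022 -0.047 1.959
endloop
endfacet
facet normal 0.102 -0.202 0.974
outer loop
vertex -4.307 0.634 2.13
vertex -4.022 -0.047 1.959
vertex -2.586 0.961 2.017
endloop
endfacet
facet normal -0.834 -0.221 -0.506
outer loop
vertex -4.022 -0.047 1.959
vertex -3.794 0.639 1.283
vertex -3.604 -0.326 1.392
endloop
endfacet
facet normal 0.428 -0.646 0.633
outer loop
vertex -4.022 -0.047 1.959
vertex -3.604 -0.326 1.392
vertex -2.586 0.961 2.017
endloop
endfacet
facet normal -0.833 -0.221 -0.507
outer loop
vertex -3.604 -0.326 1.392
vertex -3.794 0.639 1.283
vertex -3.297 -0.04 0.762
endloop
endfacet
facet normal 0.762 -0.642 0.080
outer loop
vertex -3.604 -0.326 1.392
vertex -3.297 -0.04 0.762
vertex -2.586 0.961 2.017
endloop
endfacet
facet normal -0.833 -0.222 -0.506
outer loop
vertex -3.297 -0.04 0.762
vertex -3.794 0.639 1.283
vertex -3.281 0.644 0.436
endloop
endfacet
facet normal 0.912 -0.194 -0.362
outer loop
vertex -3.297 -0.04 0.762
vertex -3.281 0.644 0.436
vertex -2.586 0.961 2.017
endloop
endfacet

endsolid


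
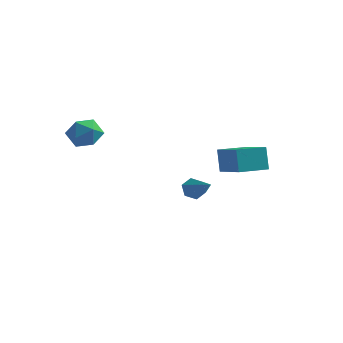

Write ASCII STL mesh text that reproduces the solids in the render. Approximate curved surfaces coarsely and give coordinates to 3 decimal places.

solid 
facet normal -0.758 0.464 -0.457
outer loop
vertex 0.133 3.612 -2.32
vertex -0.308 3.197 -2.01
vertex -0.127 3.783 -1.715
endloop
endfacet
facet normal 0.734 0.667 0.127
outer loop
vertex 0.133 3.612 -2.32
vertex -0.127 3.783 -1.715
vertex 1.088 2.343 -1.17
endloop
endfacet
facet normal -0.759 0.464 -0.456
outer loop
vertex -0.127 3.783 -1.715
vertex -0.308 3.197 -2.01
vertex -0.567 3.368 -1.405
endloop
endfacet
facet normal 0.168 0.470 0.867
outer loop
vertex -0.127 3.783 -1.715
vertex -0.567 3.368 -1.405
vertex 1.088 2.343 -1.17
endloop
endfacet
facet normal -0.758 0.466 -0.456
outer loop
vertex -0.567 3.368 -1.405
vertex -0.308 3.197 -2.01
vertex -0.749 2.783 -1.7
endloop
endfacet
facet normal -0.335 -0.339 0.879
outer loop
vertex -0.567 3.368 -1.405
vertex -0.749 2.783 -1.7
vertex 1.088 2.343 -1.17
endloop
endfacet
facet normal -0.758 0.465 -0.457
outer loop
vertex -0.749 2.783 -1.7
vertex -0.308 3.197 -2.01
vertex -0.489 2.612 -2.305
endloop
endfacet
facet normal -0.271 -0.950 0.152
outer loop
vertex -0.749 2.783 -1.7
vertex -0.489 2.612 -2.305
vertex 1.088 2.343 -1.17
endloop
endfacet
facet normal -0.759 0.465 -0.456
outer loop
vertex -0.489 2.612 -2.305
vertex -0.308 3.197 -2.01
vertex -0.049 3.027 -2.615
endloop
endfacet
facet normal 0.295 -0.753 -0.589
outer loop
vertex -0.489 2.612 -2.305
vertex -0.049 3.027 -2.615
vertex 1.088 2.343 -1.17
endloop
endfacet
facet normal -0.759 0.466 -0.456
outer loop
vertex -0.049 3.027 -2.615
vertex -0.308 3.197 -2.01
vertex 0.133 3.612 -2.32
endloop
endfacet
facet normal 0.797 0.055 -0.601
outer loop
vertex -0.049 3.027 -2.615
vertex 0.133 3.612 -2.32
vertex 1.088 2.343 -1.17
endloop
endfacet
facet normal 0.429 0.826 0.366
outer loop
vertex -2.721 -2.114 3.286
vertex -2.406 -2.607 4.03
vertex -1.875 -2.537 3.25
endloop
endfacet
facet normal 0.408 0.845 -0.347
outer loop
vertex -2.721 -2.114 3.286
vertex -1.875 -2.537 3.25
vertex -2.451 -2.567 2.5
endloop
endfacet
facet normal -0.275 0.789 -0.549
outer loop
vertex -2.721 -2.114 3.286
vertex -2.451 -2.567 2.5
vertex -3.338 -2.656 2.816
endloop
endfacet
facet normal -0.676 0.736 0.039
outer loop
vertex -2.721 -2.114 3.286
vertex -3.338 -2.656 2.816
vertex -3.31 -2.68 3.762
endloop
endfacet
facet normal -0.241 0.759 0.605
outer loop
vertex -2.721 -2.114 3.286
vertex -3.31 -2.68 3.762
vertex -2.406 -2.607 4.03
endloop
endfacet
facet normal 0.758 0.274 -0.593
outer loop
vertex -2.451 -2.567 2.5
vertex -1.875 -2.537 3.25
vertex -1.97 -3.34 2.758
endloop
endfacet
facet normal 0.791 0.244 0.561
outer loop
vertex -1.875 -2.537 3.25
vertex -2.406 -2.607 4.03
vertex -1.942 -3.364 3.704
endloop
endfacet
facet normal -0.292 0.135 0.947
outer loop
vertex -2.406 -2.607 4.03
vertex -3.31 -2.68 3.762
vertex -2.829 -3.453 4.02
endloop
endfacet
facet normal -0.995 0.098 0.032
outer loop
vertex -3.31 -2.68 3.762
vertex -3.338 -2.656 2.816
vertex -3.405 -3.483 3.27
endloop
endfacet
facet normal -0.346 0.184 -0.920
outer loop
vertex -3.338 -2.656 2.816
vertex -2.451 -2.567 2.5
vertex -2.874 -3.413 2.49
endloop
endfacet
facet normal 0.676 -0.736 -0.039
outer loop
vertex -2.559 -3.906 3.234
vertex -1.97 -3.34 2.758
vertex -1.942 -3.364 3.704
endloop
endfacet
facet normal 0.275 -0.789 0.549
outer loop
vertex -2.559 -3.906 3.234
vertex -1.942 -3.364 3.704
vertex -2.829 -3.453 4.02
endloop
endfacet
facet normal -0.408 -0.845 0.347
outer loop
vertex -2.559 -3.906 3.234
vertex -2.829 -3.453 4.02
vertex -3.405 -3.483 3.27
endloop
endfacet
facet normal -0.429 -0.826 -0.366
outer loop
vertex -2.559 -3.906 3.234
vertex -3.405 -3.483 3.27
vertex -2.874 -3.413 2.49
endloop
endfacet
facet normal 0.241 -0.759 -0.605
outer loop
vertex -2.559 -3.906 3.234
vertex -2.874 -3.413 2.49
vertex -1.97 -3.34 2.758
endloop
endfacet
facet normal 0.995 -0.098 -0.032
outer loop
vertex -1.942 -3.364 3.704
vertex -1.97 -3.34 2.758
vertex -1.875 -2.537 3.25
endloop
endfacet
facet normal 0.346 -0.184 0.920
outer loop
vertex -2.829 -3.453 4.02
vertex -1.942 -3.364 3.704
vertex -2.406 -2.607 4.03
endloop
endfacet
facet normal -0.758 -0.274 0.593
outer loop
vertex -3.405 -3.483 3.27
vertex -2.829 -3.453 4.02
vertex -3.31 -2.68 3.762
endloop
endfacet
facet normal -0.791 -0.244 -0.561
outer loop
vertex -2.874 -3.413 2.49
vertex -3.405 -3.483 3.27
vertex -3.338 -2.656 2.816
endloop
endfacet
facet normal 0.292 -0.135 -0.947
outer loop
vertex -1.97 -3.34 2.758
vertex -2.874 -3.413 2.49
vertex -2.451 -2.567 2.5
endloop
endfacet
facet normal -0.551 -0.832 0.060
outer loop
vertex 3.25 0.729 2.044
vertex 1.77 1.668 1.486
vertex 3.548 0.44 0.77
endloop
endfacet
facet normal 0.804 -0.511 0.304
outer loop
vertex 4.43 1.772 0.674
vertex 3.25 0.729 2.044
vertex 3.548 0.44 0.77
endloop
endfacet
facet normal -0.551 -0.832 0.059
outer loop
vertex 3.548 0.44 0.77
vertex 1.77 1.668 1.486
vertex 2.068 1.38 0.212
endloop
endfacet
facet normal 0.222 -0.215 -0.951
outer loop
vertex 2.068 1.38 0.212
vertex 4.43 1.772 0.674
vertex 3.548 0.44 0.77
endloop
endfacet
facet normal -0.222 0.215 0.951
outer loop
vertex 3.25 0.729 2.044
vertex 2.652 3.0 1.39
vertex 1.77 1.668 1.486
endloop
endfacet
facet normal 0.804 -0.511 0.304
outer loop
vertex 4.132 2.06 1.948
vertex 3.25 0.729 2.044
vertex 4.43 1.772 0.674
endloop
endfacet
facet normal -0.222 0.215 0.951
outer loop
vertex 4.132 2.06 1.948
vertex 2.652 3.0 1.39
vertex 3.25 0.729 2.044
endloop
endfacet
facet normal -0.804 0.511 -0.304
outer loop
vertex 1.77 1.668 1.486
vertex 2.652 3.0 1.39
vertex 2.068 1.38 0.212
endloop
endfacet
facet normal 0.222 -0.216 -0.951
outer loop
vertex 2.95 2.711 0.116
vertex 4.43 1.772 0.674
vertex 2.068 1.38 0.212
endloop
endfacet
facet normal -0.804 0.511 -0.304
outer loop
vertex 2.068 1.38 0.212
vertex 2.652 3.0 1.39
vertex 2.95 2.711 0.116
endloop
endfacet
facet normal 0.551 0.833 -0.059
outer loop
vertex 2.95 2.711 0.116
vertex 4.132 2.06 1.948
vertex 4.43 1.772 0.674
endloop
endfacet
facet normal 0.551 0.832 -0.060
outer loop
vertex 2.652 3.0 1.39
vertex 4.132 2.06 1.948
vertex 2.95 2.711 0.116
endloop
endfacet

endsolid


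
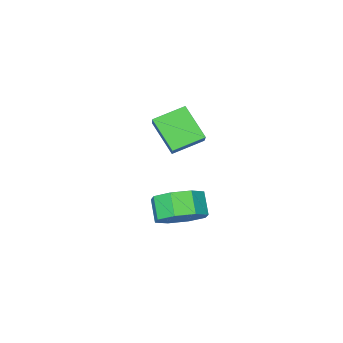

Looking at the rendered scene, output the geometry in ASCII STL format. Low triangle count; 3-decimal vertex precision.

solid 
facet normal -0.491 -0.633 -0.598
outer loop
vertex -2.489 -3.452 1.307
vertex -3.673 -2.992 1.793
vertex -2.528 -2.324 0.144
endloop
endfacet
facet normal 0.871 -0.338 -0.357
outer loop
vertex -1.787 -1.368 1.047
vertex -2.489 -3.452 1.307
vertex -2.528 -2.324 0.144
endloop
endfacet
facet normal -0.491 -0.633 -0.598
outer loop
vertex -2.528 -2.324 0.144
vertex -3.673 -2.992 1.793
vertex -3.712 -1.864 0.63
endloop
endfacet
facet normal -0.024 0.696 -0.717
outer loop
vertex -3.712 -1.864 0.63
vertex -1.787 -1.368 1.047
vertex -2.528 -2.324 0.144
endloop
endfacet
facet normal 0.024 -0.696 0.717
outer loop
vertex -2.489 -3.452 1.307
vertex -2.932 -2.036 2.696
vertex -3.673 -2.992 1.793
endloop
endfacet
facet normal 0.871 -0.338 -0.357
outer loop
vertex -1.748 -2.496 2.21
vertex -2.489 -3.452 1.307
vertex -1.787 -1.368 1.047
endloop
endfacet
facet normal 0.024 -0.696 0.717
outer loop
vertex -1.748 -2.496 2.21
vertex -2.932 -2.036 2.696
vertex -2.489 -3.452 1.307
endloop
endfacet
facet normal -0.871 0.338 0.357
outer loop
vertex -3.673 -2.992 1.793
vertex -2.932 -2.036 2.696
vertex -3.712 -1.864 0.63
endloop
endfacet
facet normal -0.024 0.696 -0.717
outer loop
vertex -2.971 -0.908 1.533
vertex -1.787 -1.368 1.047
vertex -3.712 -1.864 0.63
endloop
endfacet
facet normal -0.871 0.338 0.357
outer loop
vertex -3.712 -1.864 0.63
vertex -2.932 -2.036 2.696
vertex -2.971 -0.908 1.533
endloop
endfacet
facet normal 0.491 0.633 0.598
outer loop
vertex -2.971 -0.908 1.533
vertex -1.748 -2.496 2.21
vertex -1.787 -1.368 1.047
endloop
endfacet
facet normal 0.491 0.633 0.598
outer loop
vertex -2.932 -2.036 2.696
vertex -1.748 -2.496 2.21
vertex -2.971 -0.908 1.533
endloop
endfacet
facet normal 0.313 0.613 -0.725
outer loop
vertex -1.28 -1.618 -2.607
vertex -2.268 -1.422 -2.868
vertex -1.582 -0.997 -2.212
endloop
endfacet
facet normal 0.870 0.119 0.478
outer loop
vertex -1.28 -1.618 -2.607
vertex -1.582 -0.997 -2.212
vertex -1.625 -2.294 -1.81
endloop
endfacet
facet normal 0.870 0.119 0.478
outer loop
vertex -1.625 -2.294 -1.81
vertex -1.582 -0.997 -2.212
vertex -1.927 -1.672 -1.415
endloop
endfacet
facet normal -0.314 -0.613 0.725
outer loop
vertex -1.625 -2.294 -1.81
vertex -1.927 -1.672 -1.415
vertex -2.612 -2.098 -2.072
endloop
endfacet
facet normal 0.313 0.614 -0.725
outer loop
vertex -1.582 -0.997 -2.212
vertex -2.268 -1.422 -2.868
vertex -2.286 -0.625 -2.201
endloop
endfacet
facet normal 0.347 0.636 0.689
outer loop
vertex -1.582 -0.997 -2.212
vertex -2.286 -0.625 -2.201
vertex -1.927 -1.672 -1.415
endloop
endfacet
facet normal 0.347 0.636 0.689
outer loop
vertex -1.927 -1.672 -1.415
vertex -2.286 -0.625 -2.201
vertex -2.631 -1.3 -1.404
endloop
endfacet
facet normal -0.313 -0.614 0.725
outer loop
vertex -1.927 -1.672 -1.415
vertex -2.631 -1.3 -1.404
vertex -2.612 -2.098 -2.072
endloop
endfacet
facet normal 0.313 0.614 -0.725
outer loop
vertex -2.286 -0.625 -2.201
vertex -2.268 -1.422 -2.868
vertex -2.979 -0.72 -2.581
endloop
endfacet
facet normal -0.379 0.781 0.497
outer loop
vertex -2.286 -0.625 -2.201
vertex -2.979 -0.72 -2.581
vertex -2.631 -1.3 -1.404
endloop
endfacet
facet normal -0.379 0.781 0.497
outer loop
vertex -2.631 -1.3 -1.404
vertex -2.979 -0.72 -2.581
vertex -3.324 -1.395 -1.784
endloop
endfacet
facet normal -0.313 -0.614 0.725
outer loop
vertex -2.631 -1.3 -1.404
vertex -3.324 -1.395 -1.784
vertex -2.612 -2.098 -2.072
endloop
endfacet
facet normal 0.314 0.614 -0.724
outer loop
vertex -2.979 -0.72 -2.581
vertex -2.268 -1.422 -2.868
vertex -3.255 -1.226 -3.13
endloop
endfacet
facet normal -0.884 0.468 0.013
outer loop
vertex -2.979 -0.72 -2.581
vertex -3.255 -1.226 -3.13
vertex -3.324 -1.395 -1.784
endloop
endfacet
facet normal -0.884 0.467 0.013
outer loop
vertex -3.324 -1.395 -1.784
vertex -3.255 -1.226 -3.13
vertex -3.6 -1.902 -2.333
endloop
endfacet
facet normal -0.313 -0.614 0.724
outer loop
vertex -3.324 -1.395 -1.784
vertex -3.6 -1.902 -2.333
vertex -2.612 -2.098 -2.072
endloop
endfacet
facet normal 0.314 0.613 -0.725
outer loop
vertex -3.255 -1.226 -3.13
vertex -2.268 -1.422 -2.868
vertex -2.953 -1.848 -3.525
endloop
endfacet
facet normal -0.870 -0.119 -0.478
outer loop
vertex -3.255 -1.226 -3.13
vertex -2.953 -1.848 -3.525
vertex -3.6 -1.902 -2.333
endloop
endfacet
facet normal -0.870 -0.119 -0.478
outer loop
vertex -3.6 -1.902 -2.333
vertex -2.953 -1.848 -3.525
vertex -3.298 -2.523 -2.728
endloop
endfacet
facet normal -0.313 -0.613 0.725
outer loop
vertex -3.6 -1.902 -2.333
vertex -3.298 -2.523 -2.728
vertex -2.612 -2.098 -2.072
endloop
endfacet
facet normal 0.313 0.614 -0.725
outer loop
vertex -2.953 -1.848 -3.525
vertex -2.268 -1.422 -2.868
vertex -2.249 -2.22 -3.536
endloop
endfacet
facet normal -0.347 -0.636 -0.689
outer loop
vertex -2.953 -1.848 -3.525
vertex -2.249 -2.22 -3.536
vertex -3.298 -2.523 -2.728
endloop
endfacet
facet normal -0.347 -0.636 -0.689
outer loop
vertex -3.298 -2.523 -2.728
vertex -2.249 -2.22 -3.536
vertex -2.594 -2.895 -2.739
endloop
endfacet
facet normal -0.313 -0.614 0.725
outer loop
vertex -3.298 -2.523 -2.728
vertex -2.594 -2.895 -2.739
vertex -2.612 -2.098 -2.072
endloop
endfacet
facet normal 0.313 0.614 -0.725
outer loop
vertex -2.249 -2.22 -3.536
vertex -2.268 -1.422 -2.868
vertex -1.556 -2.125 -3.156
endloop
endfacet
facet normal 0.379 -0.781 -0.497
outer loop
vertex -2.249 -2.22 -3.536
vertex -1.556 -2.125 -3.156
vertex -2.594 -2.895 -2.739
endloop
endfacet
facet normal 0.379 -0.781 -0.497
outer loop
vertex -2.594 -2.895 -2.739
vertex -1.556 -2.125 -3.156
vertex -1.901 -2.8 -2.359
endloop
endfacet
facet normal -0.313 -0.614 0.725
outer loop
vertex -2.594 -2.895 -2.739
vertex -1.901 -2.8 -2.359
vertex -2.612 -2.098 -2.072
endloop
endfacet
facet normal 0.313 0.614 -0.724
outer loop
vertex -1.556 -2.125 -3.156
vertex -2.268 -1.422 -2.868
vertex -1.28 -1.618 -2.607
endloop
endfacet
facet normal 0.884 -0.467 -0.013
outer loop
vertex -1.556 -2.125 -3.156
vertex -1.28 -1.618 -2.607
vertex -1.901 -2.8 -2.359
endloop
endfacet
facet normal 0.884 -0.467 -0.014
outer loop
vertex -1.901 -2.8 -2.359
vertex -1.28 -1.618 -2.607
vertex -1.625 -2.294 -1.81
endloop
endfacet
facet normal -0.314 -0.614 0.724
outer loop
vertex -1.901 -2.8 -2.359
vertex -1.625 -2.294 -1.81
vertex -2.612 -2.098 -2.072
endloop
endfacet

endsolid


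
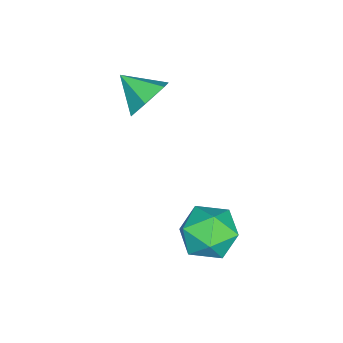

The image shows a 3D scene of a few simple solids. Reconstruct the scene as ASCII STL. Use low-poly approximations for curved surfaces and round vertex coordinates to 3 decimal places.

solid 
facet normal 0.203 0.843 -0.498
outer loop
vertex 0.55 -0.225 0.25
vertex -0.251 -0.365 -0.313
vertex -0.322 0.15 0.529
endloop
endfacet
facet normal 0.265 -0.098 0.959
outer loop
vertex 0.55 -0.225 0.25
vertex -0.322 0.15 0.529
vertex -0.549 -1.595 0.413
endloop
endfacet
facet normal 0.204 0.843 -0.498
outer loop
vertex -0.322 0.15 0.529
vertex -0.251 -0.365 -0.313
vertex -1.124 0.011 -0.035
endloop
endfacet
facet normal -0.578 0.021 0.816
outer loop
vertex -0.322 0.15 0.529
vertex -1.124 0.011 -0.035
vertex -0.549 -1.595 0.413
endloop
endfacet
facet normal 0.204 0.843 -0.498
outer loop
vertex -1.124 0.011 -0.035
vertex -0.251 -0.365 -0.313
vertex -1.053 -0.504 -0.877
endloop
endfacet
facet normal -0.945 -0.308 0.109
outer loop
vertex -1.124 0.011 -0.035
vertex -1.053 -0.504 -0.877
vertex -0.549 -1.595 0.413
endloop
endfacet
facet normal 0.204 0.843 -0.498
outer loop
vertex -1.053 -0.504 -0.877
vertex -0.251 -0.365 -0.313
vertex -0.18 -0.88 -1.156
endloop
endfacet
facet normal -0.471 -0.756 -0.455
outer loop
vertex -1.053 -0.504 -0.877
vertex -0.18 -0.88 -1.156
vertex -0.549 -1.595 0.413
endloop
endfacet
facet normal 0.203 0.843 -0.498
outer loop
vertex -0.18 -0.88 -1.156
vertex -0.251 -0.365 -0.313
vertex 0.621 -0.74 -0.592
endloop
endfacet
facet normal 0.372 -0.875 -0.311
outer loop
vertex -0.18 -0.88 -1.156
vertex 0.621 -0.74 -0.592
vertex -0.549 -1.595 0.413
endloop
endfacet
facet normal 0.203 0.843 -0.498
outer loop
vertex 0.621 -0.74 -0.592
vertex -0.251 -0.365 -0.313
vertex 0.55 -0.225 0.25
endloop
endfacet
facet normal 0.739 -0.545 0.396
outer loop
vertex 0.621 -0.74 -0.592
vertex 0.55 -0.225 0.25
vertex -0.549 -1.595 0.413
endloop
endfacet
facet normal -0.943 0.280 -0.179
outer loop
vertex 2.779 3.819 -3.686
vertex 2.413 2.734 -3.458
vertex 2.483 3.52 -2.598
endloop
endfacet
facet normal -0.559 0.826 0.075
outer loop
vertex 2.779 3.819 -3.686
vertex 2.483 3.52 -2.598
vertex 3.429 4.177 -2.786
endloop
endfacet
facet normal -0.007 0.931 -0.365
outer loop
vertex 2.779 3.819 -3.686
vertex 3.429 4.177 -2.786
vertex 3.943 3.798 -3.763
endloop
endfacet
facet normal -0.051 0.451 -0.891
outer loop
vertex 2.779 3.819 -3.686
vertex 3.943 3.798 -3.763
vertex 3.315 2.906 -4.179
endloop
endfacet
facet normal -0.629 0.049 -0.776
outer loop
vertex 2.779 3.819 -3.686
vertex 3.315 2.906 -4.179
vertex 2.413 2.734 -3.458
endloop
endfacet
facet normal -0.300 0.635 0.712
outer loop
vertex 3.429 4.177 -2.786
vertex 2.483 3.52 -2.598
vertex 3.465 3.314 -2.001
endloop
endfacet
facet normal -0.921 -0.247 0.301
outer loop
vertex 2.483 3.52 -2.598
vertex 2.413 2.734 -3.458
vertex 2.837 2.422 -2.417
endloop
endfacet
facet normal -0.413 -0.622 -0.665
outer loop
vertex 2.413 2.734 -3.458
vertex 3.315 2.906 -4.179
vertex 3.351 2.043 -3.394
endloop
endfacet
facet normal 0.524 0.028 -0.851
outer loop
vertex 3.315 2.906 -4.179
vertex 3.943 3.798 -3.763
vertex 4.297 2.7 -3.582
endloop
endfacet
facet normal 0.593 0.805 -0.000
outer loop
vertex 3.943 3.798 -3.763
vertex 3.429 4.177 -2.786
vertex 4.367 3.486 -2.722
endloop
endfacet
facet normal 0.051 -0.451 0.891
outer loop
vertex 4.001 2.401 -2.494
vertex 3.465 3.314 -2.001
vertex 2.837 2.422 -2.417
endloop
endfacet
facet normal 0.007 -0.931 0.365
outer loop
vertex 4.001 2.401 -2.494
vertex 2.837 2.422 -2.417
vertex 3.351 2.043 -3.394
endloop
endfacet
facet normal 0.559 -0.826 -0.075
outer loop
vertex 4.001 2.401 -2.494
vertex 3.351 2.043 -3.394
vertex 4.297 2.7 -3.582
endloop
endfacet
facet normal 0.943 -0.280 0.179
outer loop
vertex 4.001 2.401 -2.494
vertex 4.297 2.7 -3.582
vertex 4.367 3.486 -2.722
endloop
endfacet
facet normal 0.629 -0.049 0.776
outer loop
vertex 4.001 2.401 -2.494
vertex 4.367 3.486 -2.722
vertex 3.465 3.314 -2.001
endloop
endfacet
facet normal -0.524 -0.028 0.851
outer loop
vertex 2.837 2.422 -2.417
vertex 3.465 3.314 -2.001
vertex 2.483 3.52 -2.598
endloop
endfacet
facet normal -0.593 -0.805 0.000
outer loop
vertex 3.351 2.043 -3.394
vertex 2.837 2.422 -2.417
vertex 2.413 2.734 -3.458
endloop
endfacet
facet normal 0.300 -0.635 -0.712
outer loop
vertex 4.297 2.7 -3.582
vertex 3.351 2.043 -3.394
vertex 3.315 2.906 -4.179
endloop
endfacet
facet normal 0.921 0.247 -0.301
outer loop
vertex 4.367 3.486 -2.722
vertex 4.297 2.7 -3.582
vertex 3.943 3.798 -3.763
endloop
endfacet
facet normal 0.413 0.622 0.665
outer loop
vertex 3.465 3.314 -2.001
vertex 4.367 3.486 -2.722
vertex 3.429 4.177 -2.786
endloop
endfacet

endsolid
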